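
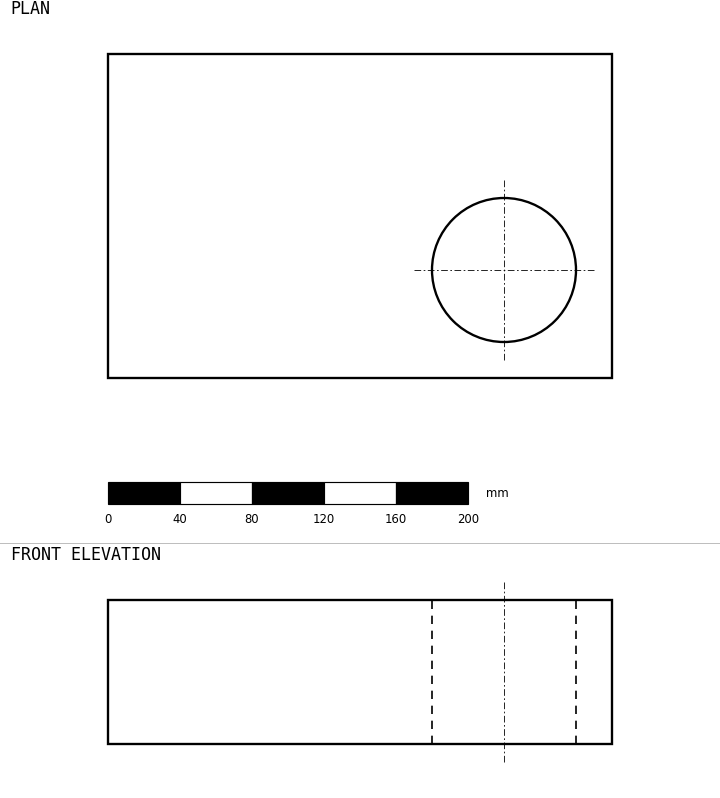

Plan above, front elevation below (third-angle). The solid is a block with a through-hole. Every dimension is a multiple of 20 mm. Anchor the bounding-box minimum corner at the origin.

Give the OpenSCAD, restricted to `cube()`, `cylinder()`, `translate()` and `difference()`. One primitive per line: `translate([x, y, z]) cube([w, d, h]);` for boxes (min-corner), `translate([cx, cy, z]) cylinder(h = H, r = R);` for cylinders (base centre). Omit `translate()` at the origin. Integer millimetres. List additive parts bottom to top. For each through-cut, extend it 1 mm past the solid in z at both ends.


difference() {
  cube([280, 180, 80]);
  translate([220, 60, -1]) cylinder(h = 82, r = 40);
}


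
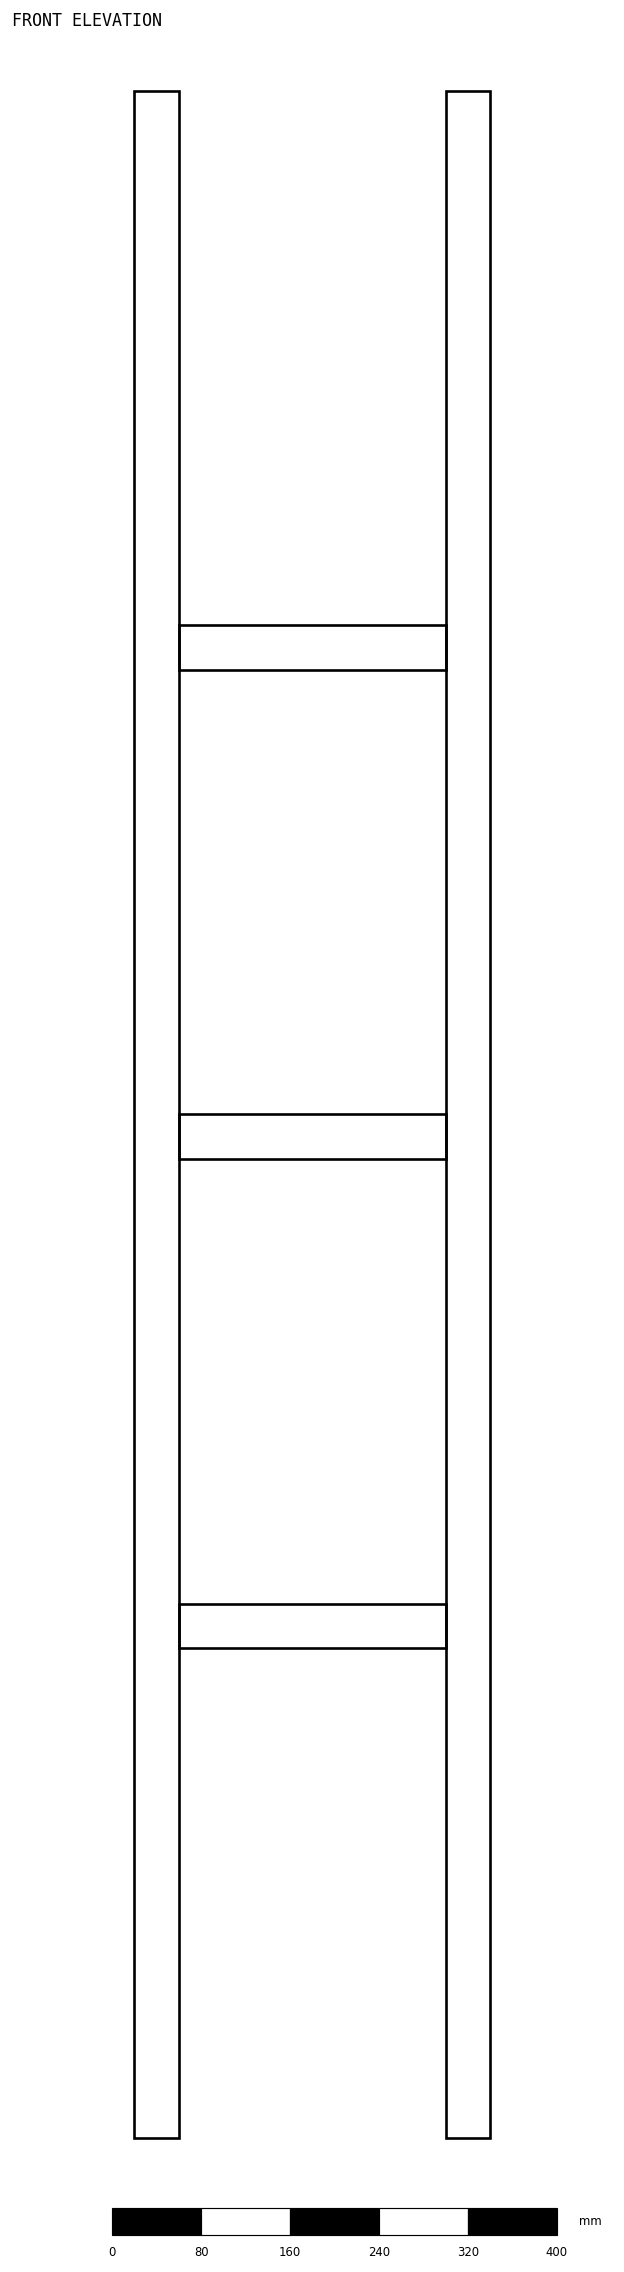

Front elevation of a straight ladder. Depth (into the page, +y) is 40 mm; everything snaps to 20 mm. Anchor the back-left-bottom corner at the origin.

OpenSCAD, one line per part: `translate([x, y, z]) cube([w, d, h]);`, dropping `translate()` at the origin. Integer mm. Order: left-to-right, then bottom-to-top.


cube([40, 40, 1840]);
translate([40, 0, 440]) cube([240, 40, 40]);
translate([40, 0, 880]) cube([240, 40, 40]);
translate([40, 0, 1320]) cube([240, 40, 40]);
translate([280, 0, 0]) cube([40, 40, 1840]);


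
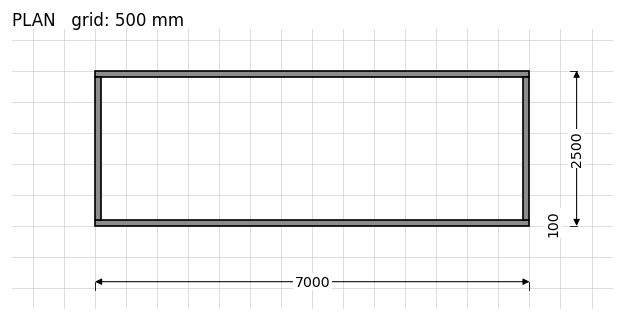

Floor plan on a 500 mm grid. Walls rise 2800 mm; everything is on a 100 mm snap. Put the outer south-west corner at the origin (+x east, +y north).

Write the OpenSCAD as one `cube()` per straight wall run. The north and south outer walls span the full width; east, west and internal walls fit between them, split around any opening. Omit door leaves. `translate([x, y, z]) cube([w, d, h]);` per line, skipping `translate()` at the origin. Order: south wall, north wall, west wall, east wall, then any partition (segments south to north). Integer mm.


cube([7000, 100, 2800]);
translate([0, 2400, 0]) cube([7000, 100, 2800]);
translate([0, 100, 0]) cube([100, 2300, 2800]);
translate([6900, 100, 0]) cube([100, 2300, 2800]);


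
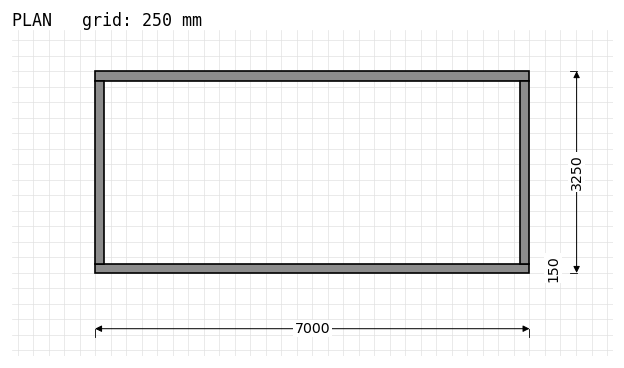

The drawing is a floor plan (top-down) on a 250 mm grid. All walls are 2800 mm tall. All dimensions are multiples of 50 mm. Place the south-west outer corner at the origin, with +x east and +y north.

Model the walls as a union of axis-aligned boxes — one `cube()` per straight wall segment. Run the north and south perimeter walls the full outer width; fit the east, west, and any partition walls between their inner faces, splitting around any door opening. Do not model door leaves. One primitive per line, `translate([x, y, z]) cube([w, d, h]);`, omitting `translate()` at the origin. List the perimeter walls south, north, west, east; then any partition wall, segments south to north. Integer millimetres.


cube([7000, 150, 2800]);
translate([0, 3100, 0]) cube([7000, 150, 2800]);
translate([0, 150, 0]) cube([150, 2950, 2800]);
translate([6850, 150, 0]) cube([150, 2950, 2800]);


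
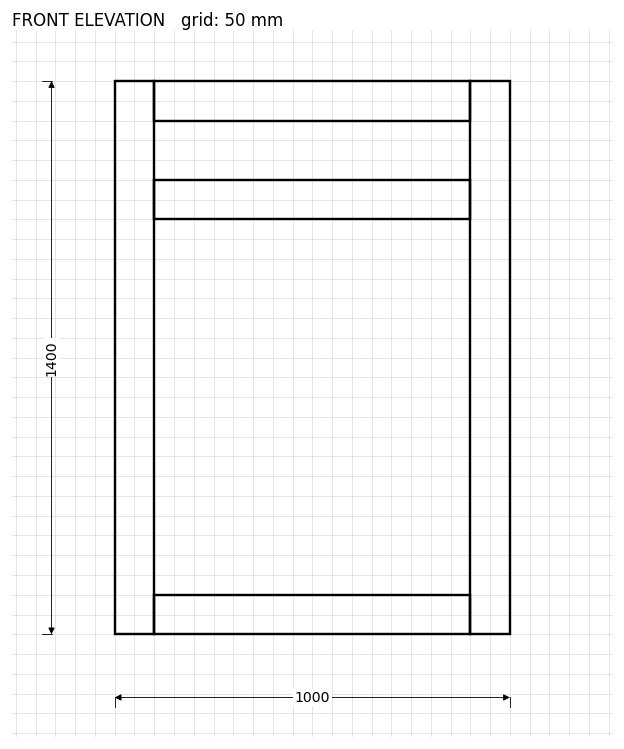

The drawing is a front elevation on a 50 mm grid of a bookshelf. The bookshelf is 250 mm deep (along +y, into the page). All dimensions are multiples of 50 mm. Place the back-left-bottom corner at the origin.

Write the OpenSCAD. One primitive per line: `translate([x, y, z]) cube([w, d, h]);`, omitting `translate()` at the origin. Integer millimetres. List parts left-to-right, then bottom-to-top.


cube([100, 250, 1400]);
translate([100, 0, 0]) cube([800, 250, 100]);
translate([100, 0, 1050]) cube([800, 250, 100]);
translate([100, 0, 1300]) cube([800, 250, 100]);
translate([900, 0, 0]) cube([100, 250, 1400]);


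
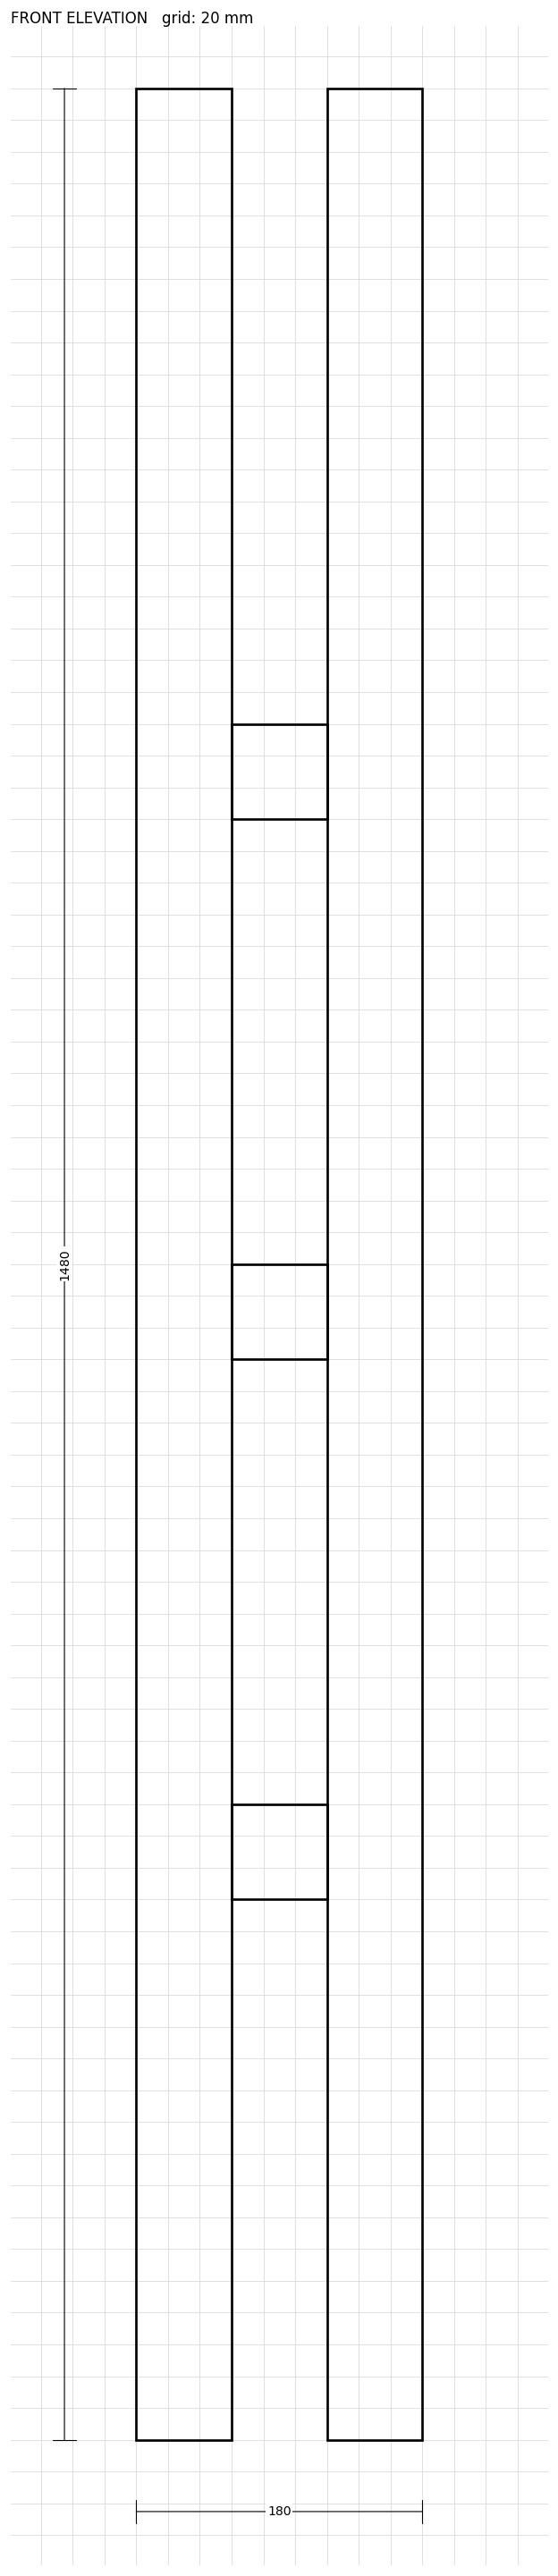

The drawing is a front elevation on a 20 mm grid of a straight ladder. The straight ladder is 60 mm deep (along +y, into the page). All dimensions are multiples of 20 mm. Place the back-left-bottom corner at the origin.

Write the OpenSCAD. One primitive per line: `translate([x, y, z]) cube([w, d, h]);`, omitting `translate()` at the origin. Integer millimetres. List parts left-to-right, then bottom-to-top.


cube([60, 60, 1480]);
translate([60, 0, 340]) cube([60, 60, 60]);
translate([60, 0, 680]) cube([60, 60, 60]);
translate([60, 0, 1020]) cube([60, 60, 60]);
translate([120, 0, 0]) cube([60, 60, 1480]);


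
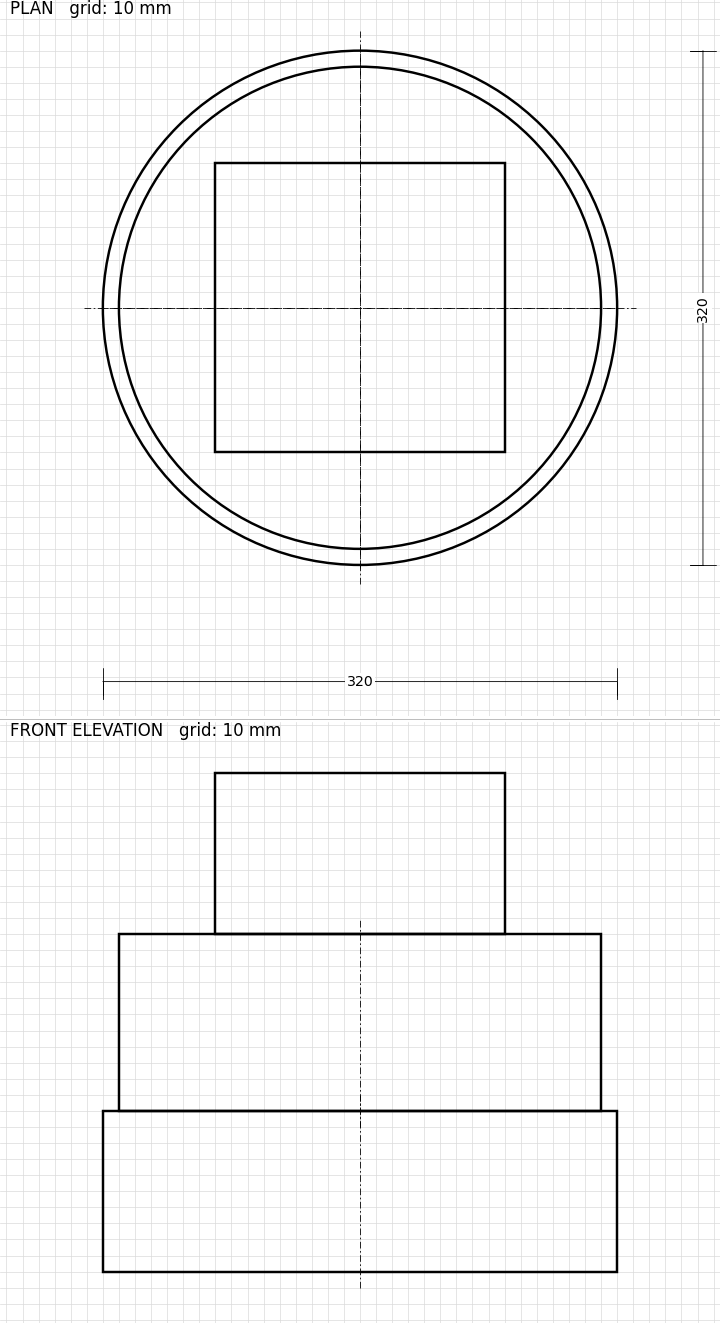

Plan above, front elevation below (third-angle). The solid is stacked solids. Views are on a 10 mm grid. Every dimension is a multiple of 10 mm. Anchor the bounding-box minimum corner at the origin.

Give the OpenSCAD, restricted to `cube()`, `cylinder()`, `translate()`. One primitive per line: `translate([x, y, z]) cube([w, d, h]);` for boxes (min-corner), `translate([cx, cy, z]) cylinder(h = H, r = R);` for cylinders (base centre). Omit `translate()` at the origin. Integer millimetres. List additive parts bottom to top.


translate([160, 160, 0]) cylinder(h = 100, r = 160);
translate([160, 160, 100]) cylinder(h = 110, r = 150);
translate([70, 70, 210]) cube([180, 180, 100]);


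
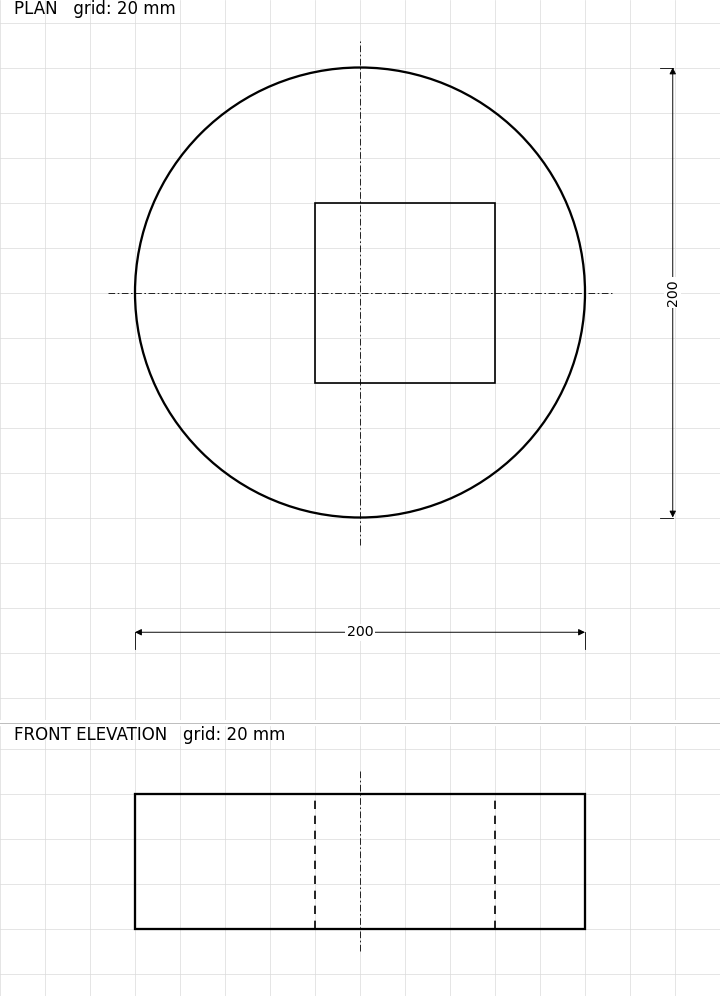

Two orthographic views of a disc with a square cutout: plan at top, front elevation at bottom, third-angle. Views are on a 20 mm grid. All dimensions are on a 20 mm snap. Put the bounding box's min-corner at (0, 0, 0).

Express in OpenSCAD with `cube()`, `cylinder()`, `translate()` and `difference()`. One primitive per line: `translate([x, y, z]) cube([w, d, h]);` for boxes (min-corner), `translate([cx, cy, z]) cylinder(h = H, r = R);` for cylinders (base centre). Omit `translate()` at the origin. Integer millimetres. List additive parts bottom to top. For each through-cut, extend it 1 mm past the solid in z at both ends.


difference() {
  translate([100, 100, 0]) cylinder(h = 60, r = 100);
  translate([80, 60, -1]) cube([80, 80, 62]);
}


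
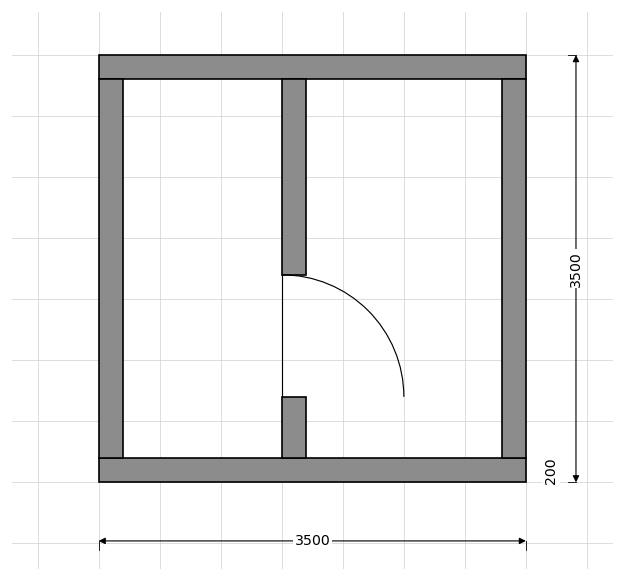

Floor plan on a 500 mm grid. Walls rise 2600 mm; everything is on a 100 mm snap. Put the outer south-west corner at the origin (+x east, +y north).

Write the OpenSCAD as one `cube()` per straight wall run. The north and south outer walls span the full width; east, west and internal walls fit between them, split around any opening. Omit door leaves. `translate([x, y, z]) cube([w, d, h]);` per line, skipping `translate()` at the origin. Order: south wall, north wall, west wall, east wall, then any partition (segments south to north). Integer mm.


cube([3500, 200, 2600]);
translate([0, 3300, 0]) cube([3500, 200, 2600]);
translate([0, 200, 0]) cube([200, 3100, 2600]);
translate([3300, 200, 0]) cube([200, 3100, 2600]);
translate([1500, 200, 0]) cube([200, 500, 2600]);
translate([1500, 1700, 0]) cube([200, 1600, 2600]);


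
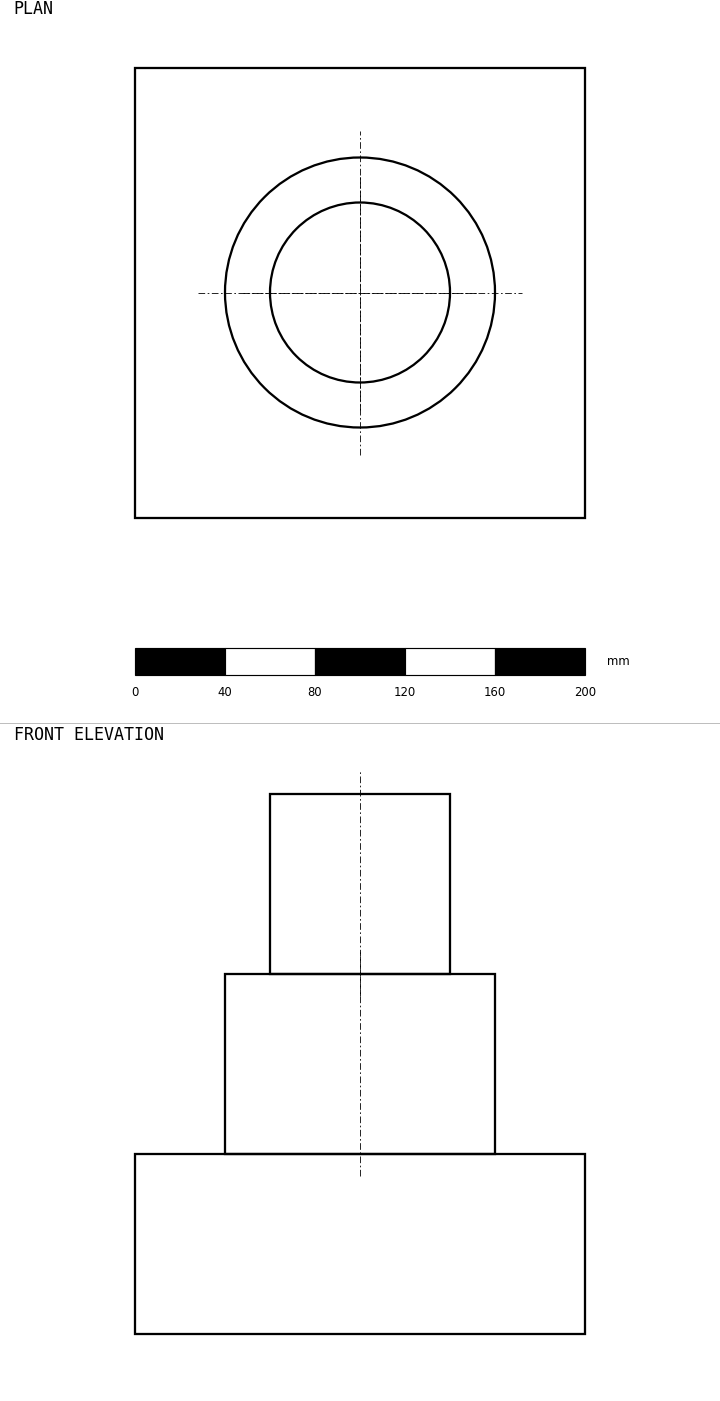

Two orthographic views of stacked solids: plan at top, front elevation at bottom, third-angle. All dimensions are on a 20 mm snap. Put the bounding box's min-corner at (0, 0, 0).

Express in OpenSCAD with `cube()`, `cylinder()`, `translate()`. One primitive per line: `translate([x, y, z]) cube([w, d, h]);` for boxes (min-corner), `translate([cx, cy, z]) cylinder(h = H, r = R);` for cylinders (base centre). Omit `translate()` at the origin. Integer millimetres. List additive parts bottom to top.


cube([200, 200, 80]);
translate([100, 100, 80]) cylinder(h = 80, r = 60);
translate([100, 100, 160]) cylinder(h = 80, r = 40);


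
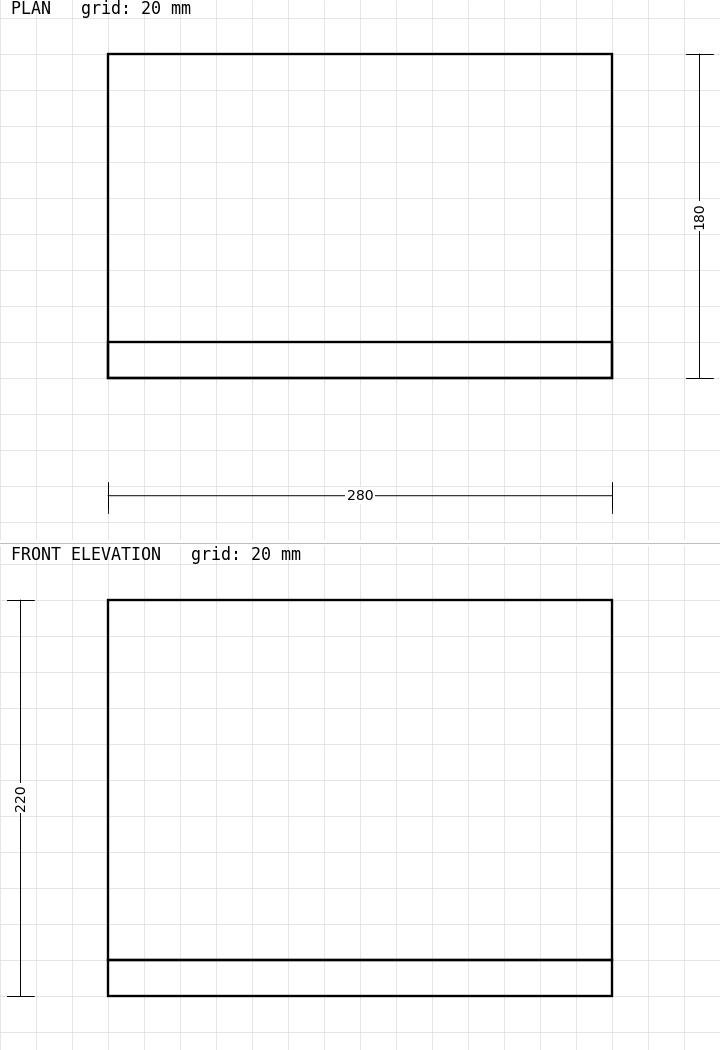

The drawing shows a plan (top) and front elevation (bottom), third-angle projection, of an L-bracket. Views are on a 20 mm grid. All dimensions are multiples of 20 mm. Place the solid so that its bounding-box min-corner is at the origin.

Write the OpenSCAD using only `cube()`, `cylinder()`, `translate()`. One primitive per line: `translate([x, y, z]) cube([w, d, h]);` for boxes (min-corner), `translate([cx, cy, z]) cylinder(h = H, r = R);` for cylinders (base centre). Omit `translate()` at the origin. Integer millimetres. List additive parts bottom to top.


cube([280, 180, 20]);
translate([0, 0, 20]) cube([280, 20, 200]);


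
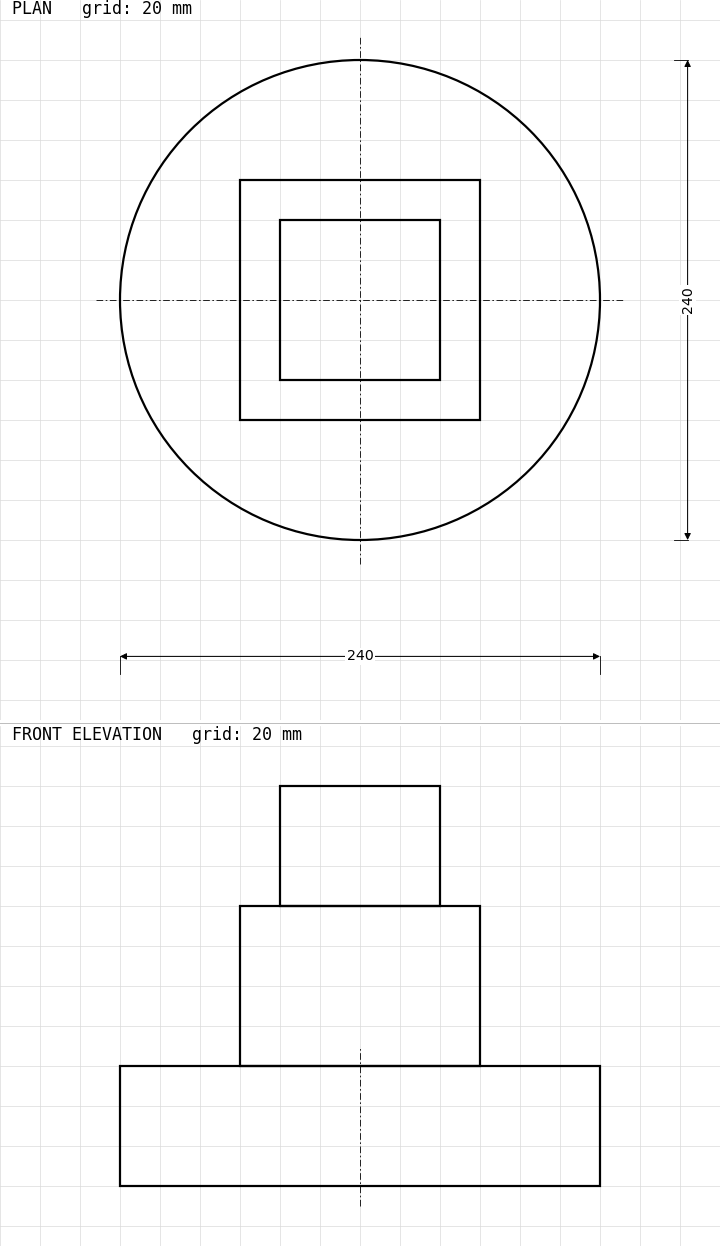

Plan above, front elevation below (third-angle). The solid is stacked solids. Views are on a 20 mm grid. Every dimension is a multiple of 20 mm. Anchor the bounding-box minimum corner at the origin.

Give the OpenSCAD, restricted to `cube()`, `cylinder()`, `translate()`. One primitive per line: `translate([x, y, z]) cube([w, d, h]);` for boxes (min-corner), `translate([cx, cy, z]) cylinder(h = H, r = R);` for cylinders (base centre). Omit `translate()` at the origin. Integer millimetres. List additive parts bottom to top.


translate([120, 120, 0]) cylinder(h = 60, r = 120);
translate([60, 60, 60]) cube([120, 120, 80]);
translate([80, 80, 140]) cube([80, 80, 60]);


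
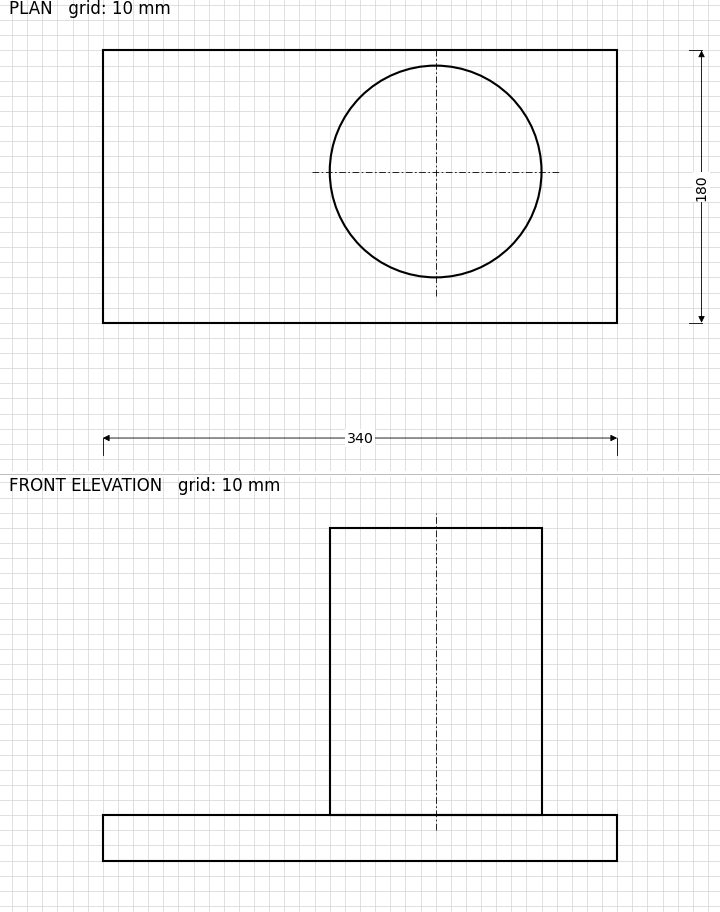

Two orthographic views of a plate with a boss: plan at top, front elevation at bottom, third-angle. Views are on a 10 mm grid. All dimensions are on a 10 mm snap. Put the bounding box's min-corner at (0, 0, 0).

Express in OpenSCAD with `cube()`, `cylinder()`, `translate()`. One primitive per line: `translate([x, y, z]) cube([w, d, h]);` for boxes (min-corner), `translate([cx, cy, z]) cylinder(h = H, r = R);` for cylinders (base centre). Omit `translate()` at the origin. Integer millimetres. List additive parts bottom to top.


cube([340, 180, 30]);
translate([220, 100, 30]) cylinder(h = 190, r = 70);


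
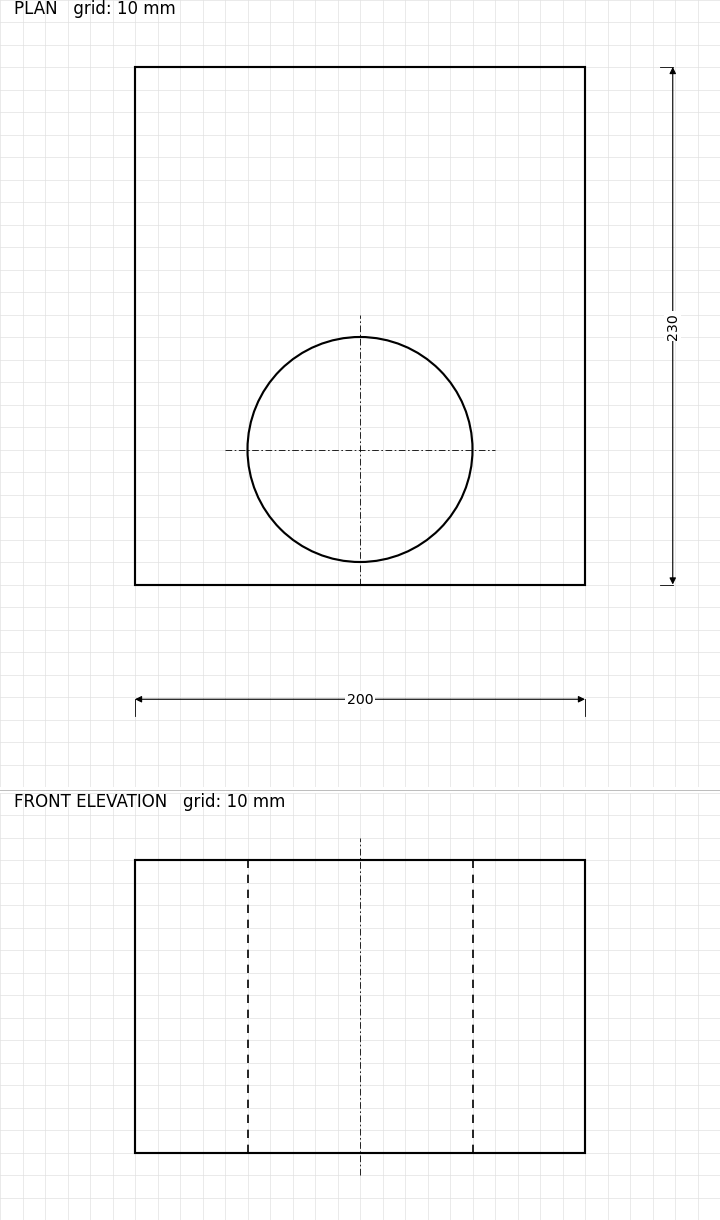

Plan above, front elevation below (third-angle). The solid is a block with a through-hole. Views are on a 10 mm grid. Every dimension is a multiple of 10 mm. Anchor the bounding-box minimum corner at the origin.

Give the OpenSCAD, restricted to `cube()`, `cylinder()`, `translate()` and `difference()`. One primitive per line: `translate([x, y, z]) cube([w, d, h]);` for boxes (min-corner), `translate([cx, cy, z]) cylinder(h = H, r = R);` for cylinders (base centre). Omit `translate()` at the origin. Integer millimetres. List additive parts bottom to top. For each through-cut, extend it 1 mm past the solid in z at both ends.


difference() {
  cube([200, 230, 130]);
  translate([100, 60, -1]) cylinder(h = 132, r = 50);
}


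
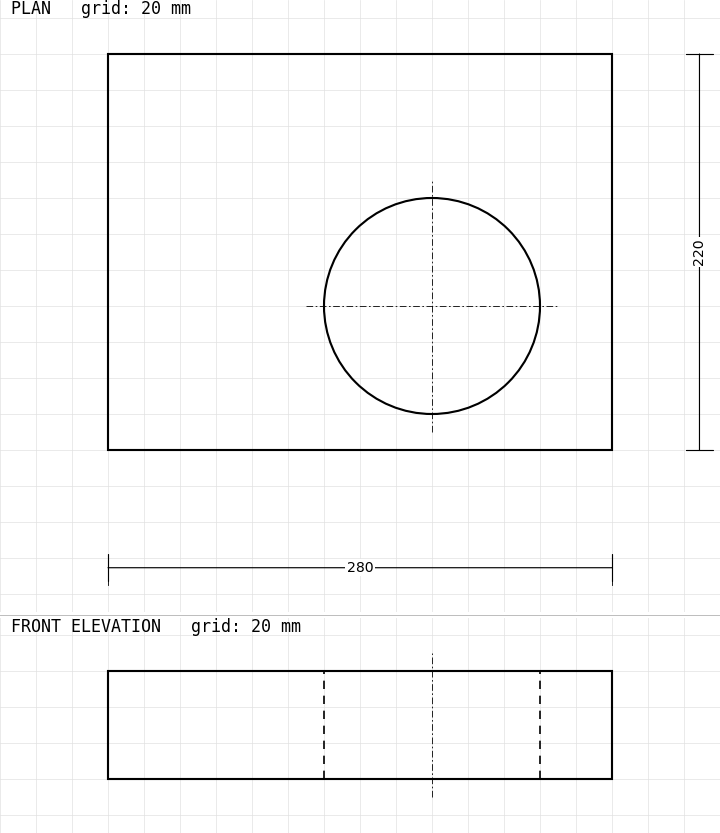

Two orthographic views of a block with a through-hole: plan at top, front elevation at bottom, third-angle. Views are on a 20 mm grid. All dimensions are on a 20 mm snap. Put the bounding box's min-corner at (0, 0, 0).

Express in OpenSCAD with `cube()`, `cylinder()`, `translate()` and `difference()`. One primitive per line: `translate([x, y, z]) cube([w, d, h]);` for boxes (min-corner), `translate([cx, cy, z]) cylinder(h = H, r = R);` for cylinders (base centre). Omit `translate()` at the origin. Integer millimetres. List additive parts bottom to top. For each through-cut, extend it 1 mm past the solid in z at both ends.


difference() {
  cube([280, 220, 60]);
  translate([180, 80, -1]) cylinder(h = 62, r = 60);
}


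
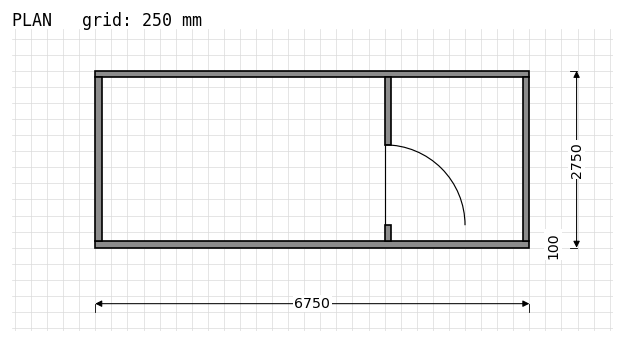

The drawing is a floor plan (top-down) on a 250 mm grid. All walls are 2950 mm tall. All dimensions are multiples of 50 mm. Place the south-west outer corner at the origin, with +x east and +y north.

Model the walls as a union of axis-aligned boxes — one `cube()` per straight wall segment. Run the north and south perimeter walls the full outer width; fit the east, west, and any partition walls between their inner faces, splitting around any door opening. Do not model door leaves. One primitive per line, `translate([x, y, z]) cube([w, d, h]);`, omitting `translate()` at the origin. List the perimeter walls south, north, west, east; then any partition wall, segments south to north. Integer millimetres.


cube([6750, 100, 2950]);
translate([0, 2650, 0]) cube([6750, 100, 2950]);
translate([0, 100, 0]) cube([100, 2550, 2950]);
translate([6650, 100, 0]) cube([100, 2550, 2950]);
translate([4500, 100, 0]) cube([100, 250, 2950]);
translate([4500, 1600, 0]) cube([100, 1050, 2950]);


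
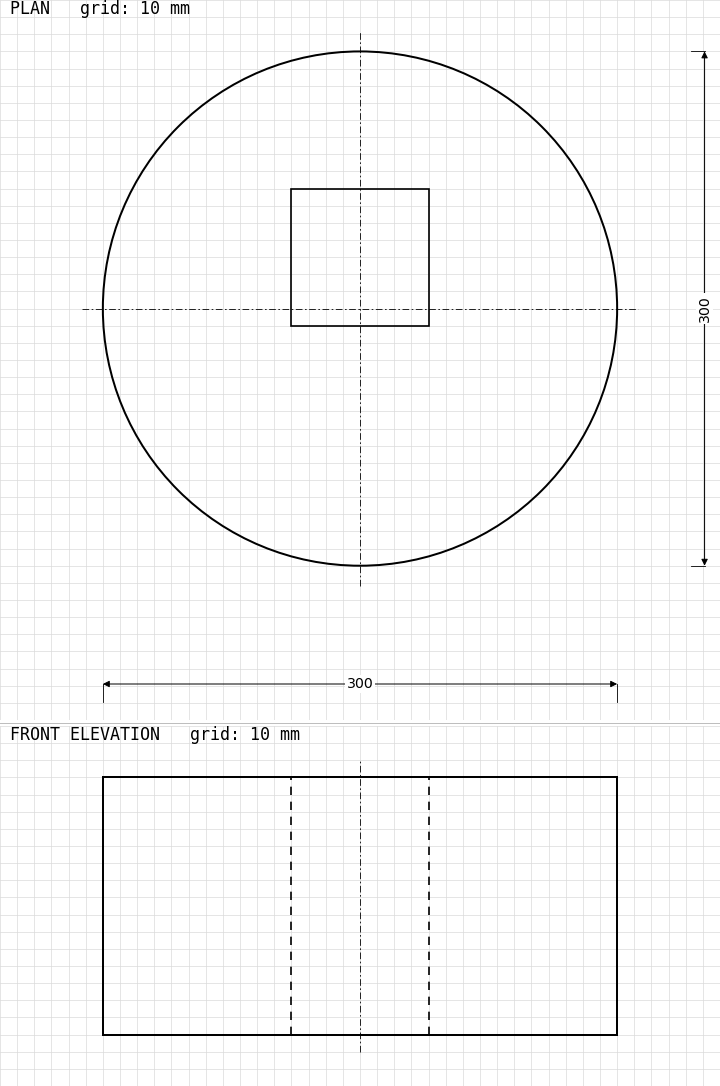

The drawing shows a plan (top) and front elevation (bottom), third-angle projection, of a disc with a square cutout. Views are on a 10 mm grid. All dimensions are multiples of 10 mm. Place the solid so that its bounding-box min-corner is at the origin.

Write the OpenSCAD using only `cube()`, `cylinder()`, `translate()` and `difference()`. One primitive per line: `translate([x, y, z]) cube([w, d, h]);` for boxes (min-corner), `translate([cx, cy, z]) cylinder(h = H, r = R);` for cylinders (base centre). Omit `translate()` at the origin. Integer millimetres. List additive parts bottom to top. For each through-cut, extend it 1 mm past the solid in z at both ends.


difference() {
  translate([150, 150, 0]) cylinder(h = 150, r = 150);
  translate([110, 140, -1]) cube([80, 80, 152]);
}


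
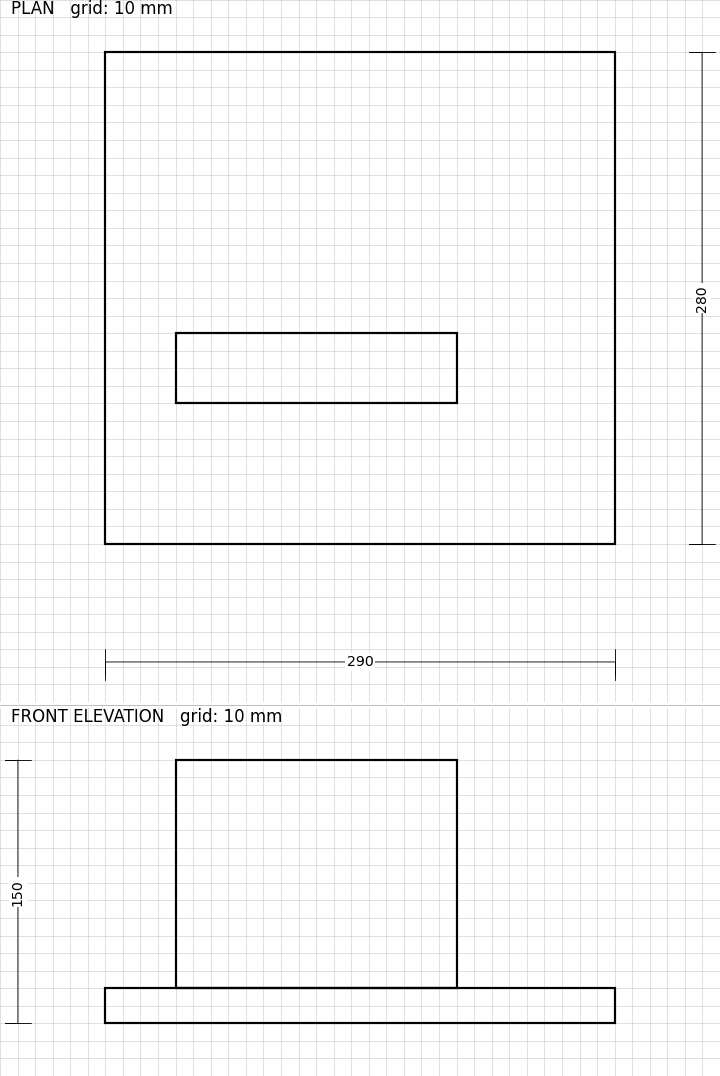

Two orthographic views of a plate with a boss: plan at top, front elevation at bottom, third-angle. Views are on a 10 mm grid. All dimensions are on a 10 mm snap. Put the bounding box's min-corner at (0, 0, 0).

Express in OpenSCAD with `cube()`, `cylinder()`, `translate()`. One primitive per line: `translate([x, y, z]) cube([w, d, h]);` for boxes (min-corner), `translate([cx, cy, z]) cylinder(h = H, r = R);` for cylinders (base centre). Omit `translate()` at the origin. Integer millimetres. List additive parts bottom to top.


cube([290, 280, 20]);
translate([40, 80, 20]) cube([160, 40, 130]);


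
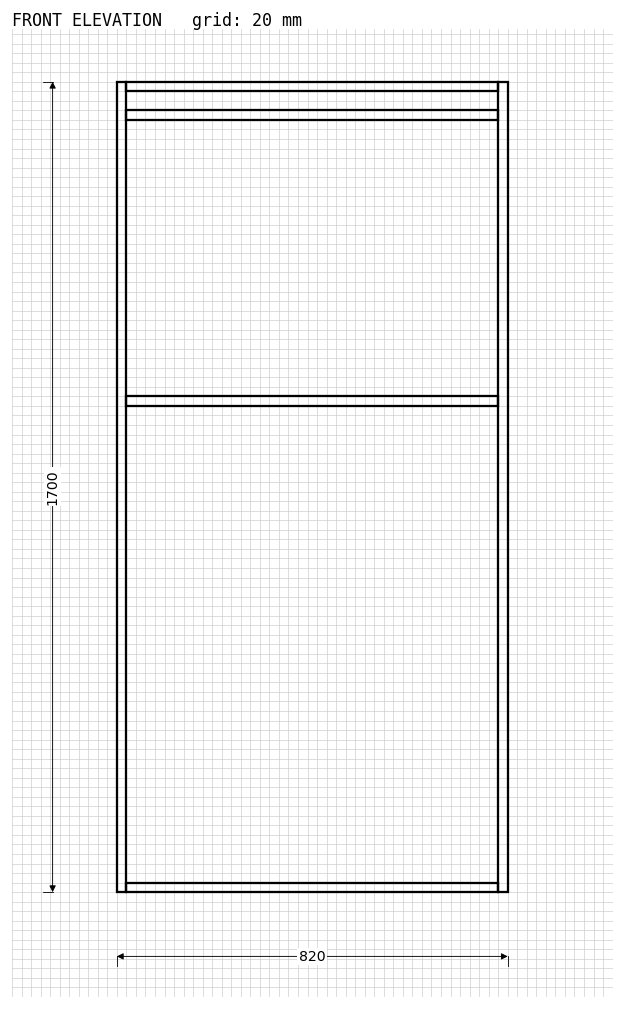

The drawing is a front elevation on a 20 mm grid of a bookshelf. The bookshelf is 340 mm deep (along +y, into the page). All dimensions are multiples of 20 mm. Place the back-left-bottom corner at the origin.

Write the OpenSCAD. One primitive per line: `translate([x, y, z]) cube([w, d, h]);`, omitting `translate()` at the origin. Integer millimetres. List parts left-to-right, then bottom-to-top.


cube([20, 340, 1700]);
translate([20, 0, 0]) cube([780, 340, 20]);
translate([20, 0, 1020]) cube([780, 340, 20]);
translate([20, 0, 1620]) cube([780, 340, 20]);
translate([20, 0, 1680]) cube([780, 340, 20]);
translate([800, 0, 0]) cube([20, 340, 1700]);


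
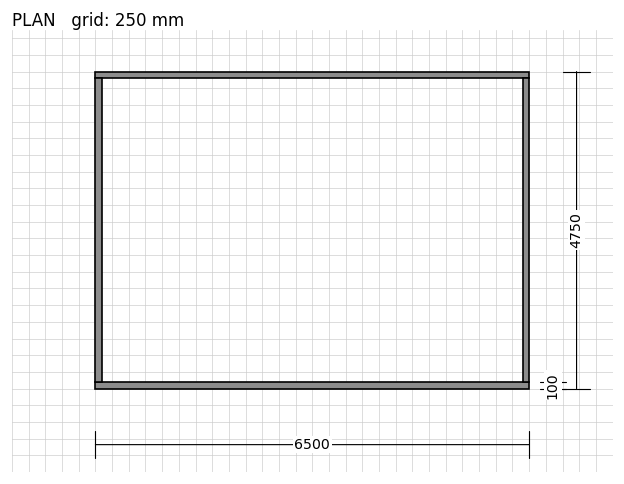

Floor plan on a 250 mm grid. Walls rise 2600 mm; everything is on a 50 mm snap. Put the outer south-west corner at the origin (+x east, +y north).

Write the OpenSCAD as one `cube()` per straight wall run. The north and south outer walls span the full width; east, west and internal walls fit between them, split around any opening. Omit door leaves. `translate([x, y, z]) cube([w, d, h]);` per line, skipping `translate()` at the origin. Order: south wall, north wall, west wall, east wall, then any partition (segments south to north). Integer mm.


cube([6500, 100, 2600]);
translate([0, 4650, 0]) cube([6500, 100, 2600]);
translate([0, 100, 0]) cube([100, 4550, 2600]);
translate([6400, 100, 0]) cube([100, 4550, 2600]);


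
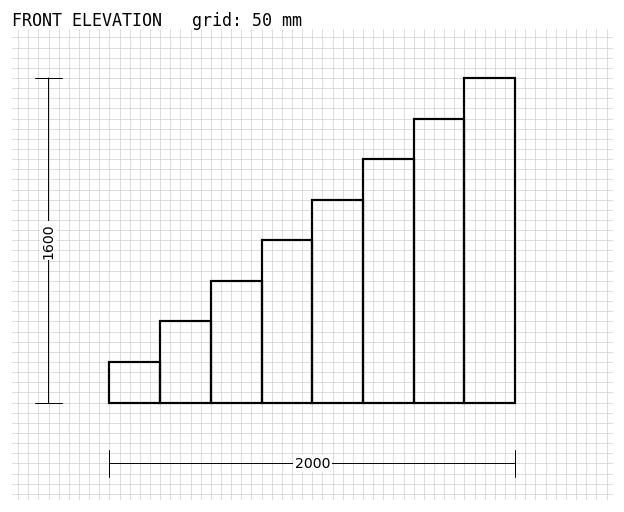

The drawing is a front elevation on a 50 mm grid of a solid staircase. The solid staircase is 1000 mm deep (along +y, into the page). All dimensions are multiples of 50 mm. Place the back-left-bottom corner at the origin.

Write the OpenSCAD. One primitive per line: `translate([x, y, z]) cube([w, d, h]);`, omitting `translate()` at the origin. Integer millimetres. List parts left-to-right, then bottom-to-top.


cube([250, 1000, 200]);
translate([250, 0, 0]) cube([250, 1000, 400]);
translate([500, 0, 0]) cube([250, 1000, 600]);
translate([750, 0, 0]) cube([250, 1000, 800]);
translate([1000, 0, 0]) cube([250, 1000, 1000]);
translate([1250, 0, 0]) cube([250, 1000, 1200]);
translate([1500, 0, 0]) cube([250, 1000, 1400]);
translate([1750, 0, 0]) cube([250, 1000, 1600]);


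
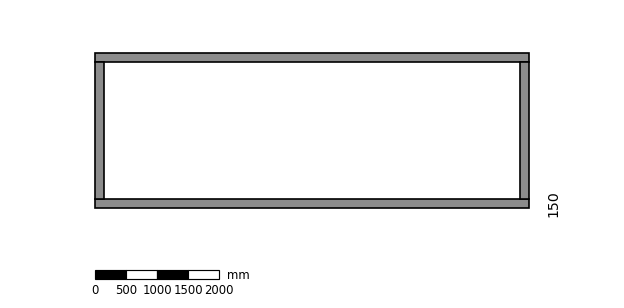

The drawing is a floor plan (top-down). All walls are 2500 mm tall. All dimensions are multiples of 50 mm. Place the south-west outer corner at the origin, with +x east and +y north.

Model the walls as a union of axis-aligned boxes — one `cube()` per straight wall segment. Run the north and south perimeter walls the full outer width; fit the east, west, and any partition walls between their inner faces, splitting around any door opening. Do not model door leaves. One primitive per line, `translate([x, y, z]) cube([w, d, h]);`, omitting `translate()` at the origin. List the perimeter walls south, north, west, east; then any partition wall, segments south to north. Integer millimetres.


cube([7000, 150, 2500]);
translate([0, 2350, 0]) cube([7000, 150, 2500]);
translate([0, 150, 0]) cube([150, 2200, 2500]);
translate([6850, 150, 0]) cube([150, 2200, 2500]);


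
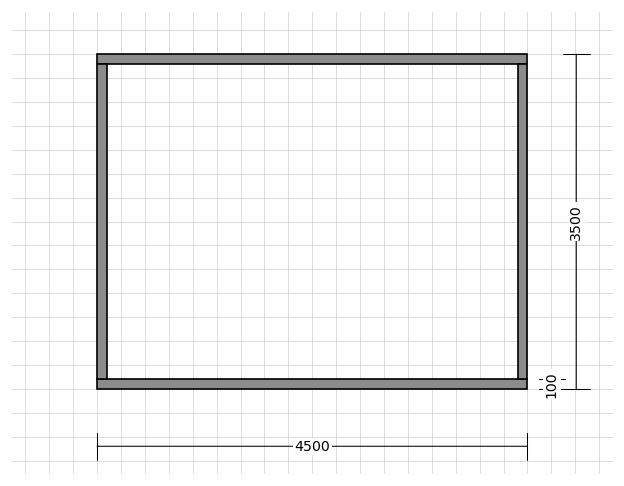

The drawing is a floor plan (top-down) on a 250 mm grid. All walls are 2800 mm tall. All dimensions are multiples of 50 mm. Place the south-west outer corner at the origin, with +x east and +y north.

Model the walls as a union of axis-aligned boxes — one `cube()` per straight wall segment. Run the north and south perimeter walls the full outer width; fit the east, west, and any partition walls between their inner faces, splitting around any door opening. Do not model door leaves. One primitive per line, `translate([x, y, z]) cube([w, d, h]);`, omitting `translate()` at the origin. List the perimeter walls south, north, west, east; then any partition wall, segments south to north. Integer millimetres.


cube([4500, 100, 2800]);
translate([0, 3400, 0]) cube([4500, 100, 2800]);
translate([0, 100, 0]) cube([100, 3300, 2800]);
translate([4400, 100, 0]) cube([100, 3300, 2800]);


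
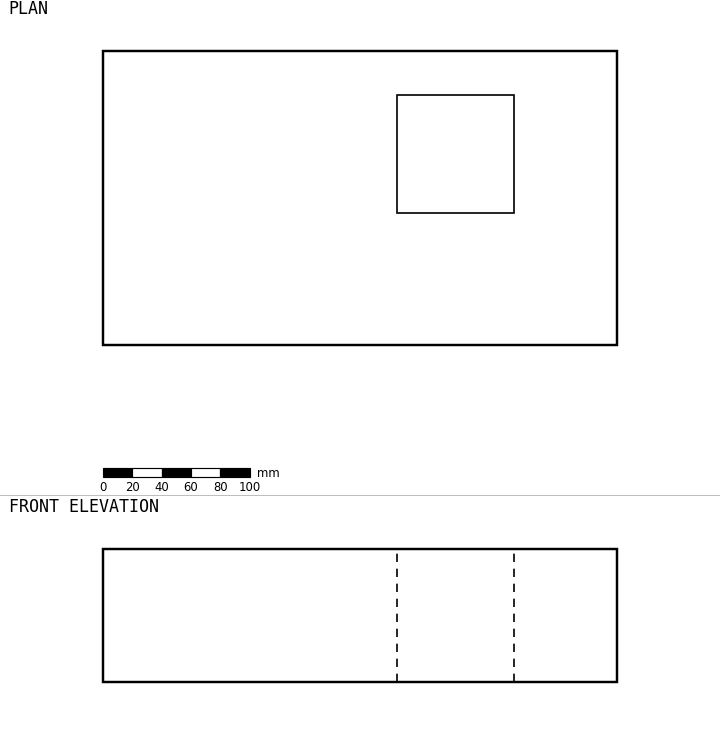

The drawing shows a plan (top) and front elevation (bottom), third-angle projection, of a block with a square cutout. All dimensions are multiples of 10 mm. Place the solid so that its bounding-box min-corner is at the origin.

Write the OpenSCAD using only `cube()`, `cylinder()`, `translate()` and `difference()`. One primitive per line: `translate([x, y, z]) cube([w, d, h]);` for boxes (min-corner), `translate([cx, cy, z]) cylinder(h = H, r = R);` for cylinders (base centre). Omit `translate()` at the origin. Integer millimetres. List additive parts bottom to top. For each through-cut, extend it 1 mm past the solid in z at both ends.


difference() {
  cube([350, 200, 90]);
  translate([200, 90, -1]) cube([80, 80, 92]);
}


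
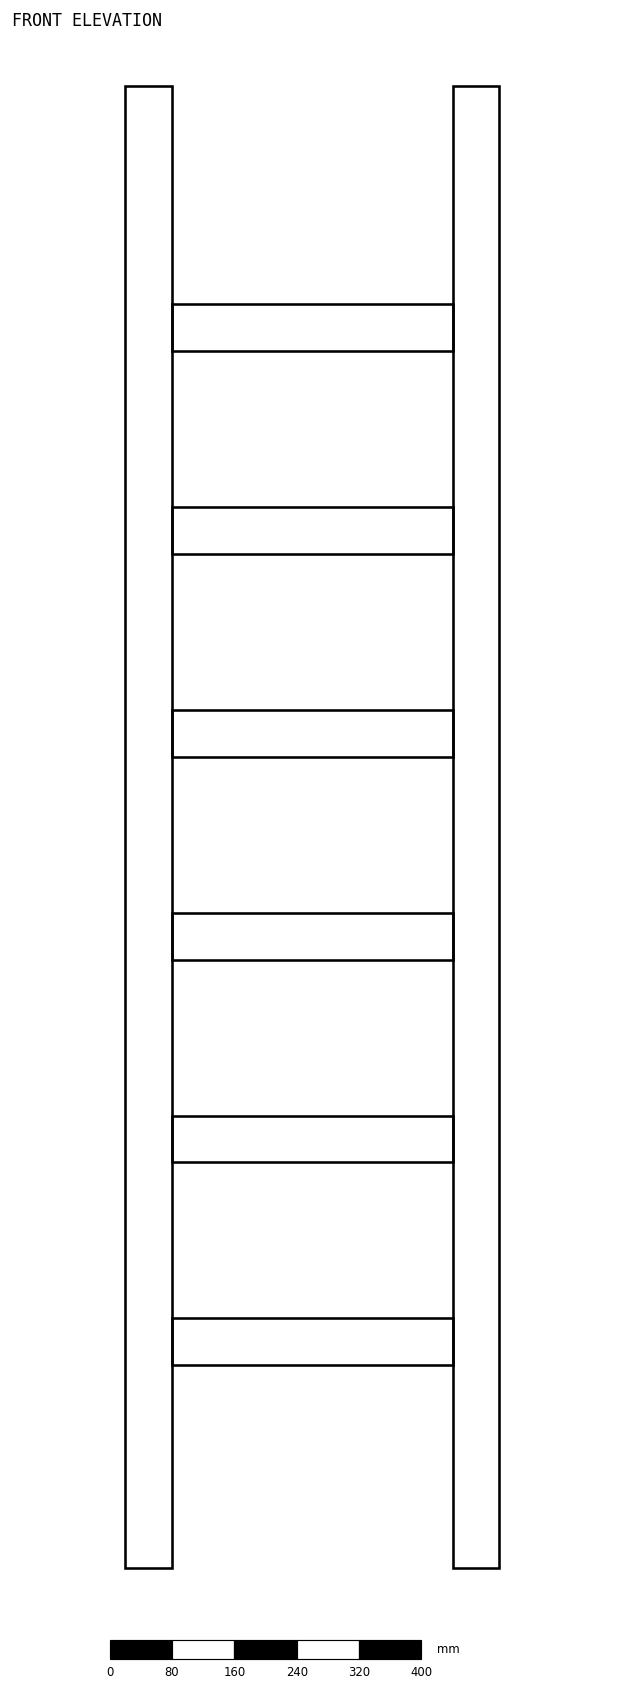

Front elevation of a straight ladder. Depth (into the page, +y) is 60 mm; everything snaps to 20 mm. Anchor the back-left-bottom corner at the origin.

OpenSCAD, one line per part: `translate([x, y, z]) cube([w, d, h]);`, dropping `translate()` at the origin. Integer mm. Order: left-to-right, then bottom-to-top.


cube([60, 60, 1900]);
translate([60, 0, 260]) cube([360, 60, 60]);
translate([60, 0, 520]) cube([360, 60, 60]);
translate([60, 0, 780]) cube([360, 60, 60]);
translate([60, 0, 1040]) cube([360, 60, 60]);
translate([60, 0, 1300]) cube([360, 60, 60]);
translate([60, 0, 1560]) cube([360, 60, 60]);
translate([420, 0, 0]) cube([60, 60, 1900]);


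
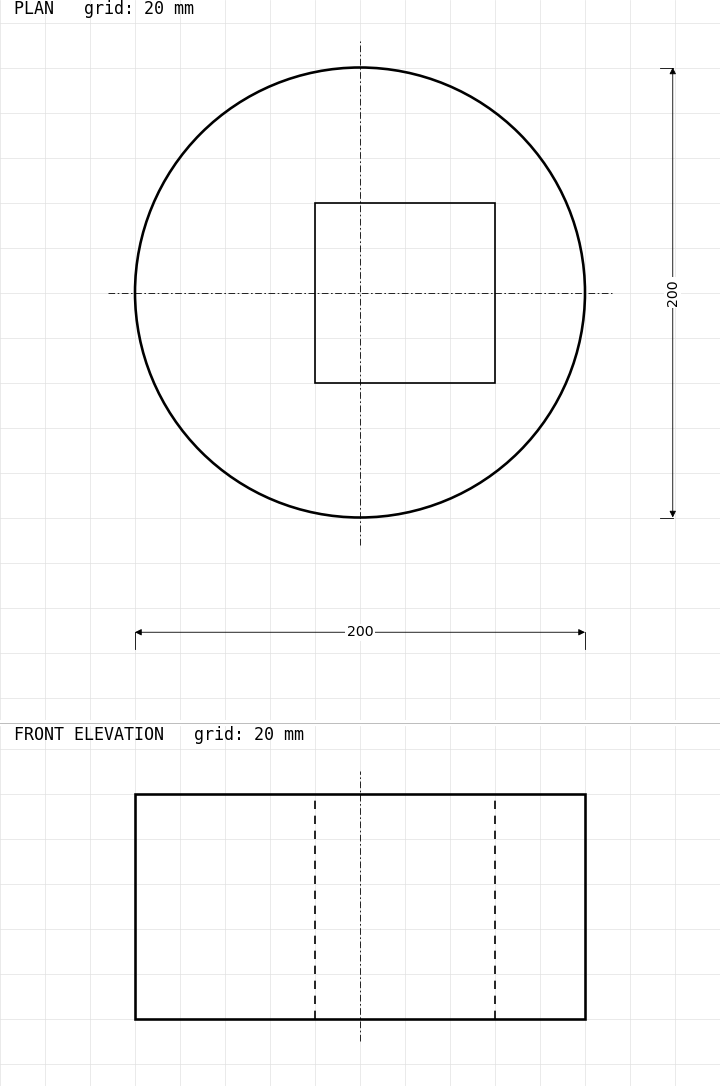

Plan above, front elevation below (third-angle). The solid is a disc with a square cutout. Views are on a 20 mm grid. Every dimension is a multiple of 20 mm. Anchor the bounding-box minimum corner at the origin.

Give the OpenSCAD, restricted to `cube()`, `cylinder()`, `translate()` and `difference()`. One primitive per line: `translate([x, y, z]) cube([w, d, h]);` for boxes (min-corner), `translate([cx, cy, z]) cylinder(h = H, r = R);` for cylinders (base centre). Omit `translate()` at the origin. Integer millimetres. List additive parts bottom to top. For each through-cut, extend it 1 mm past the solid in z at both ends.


difference() {
  translate([100, 100, 0]) cylinder(h = 100, r = 100);
  translate([80, 60, -1]) cube([80, 80, 102]);
}


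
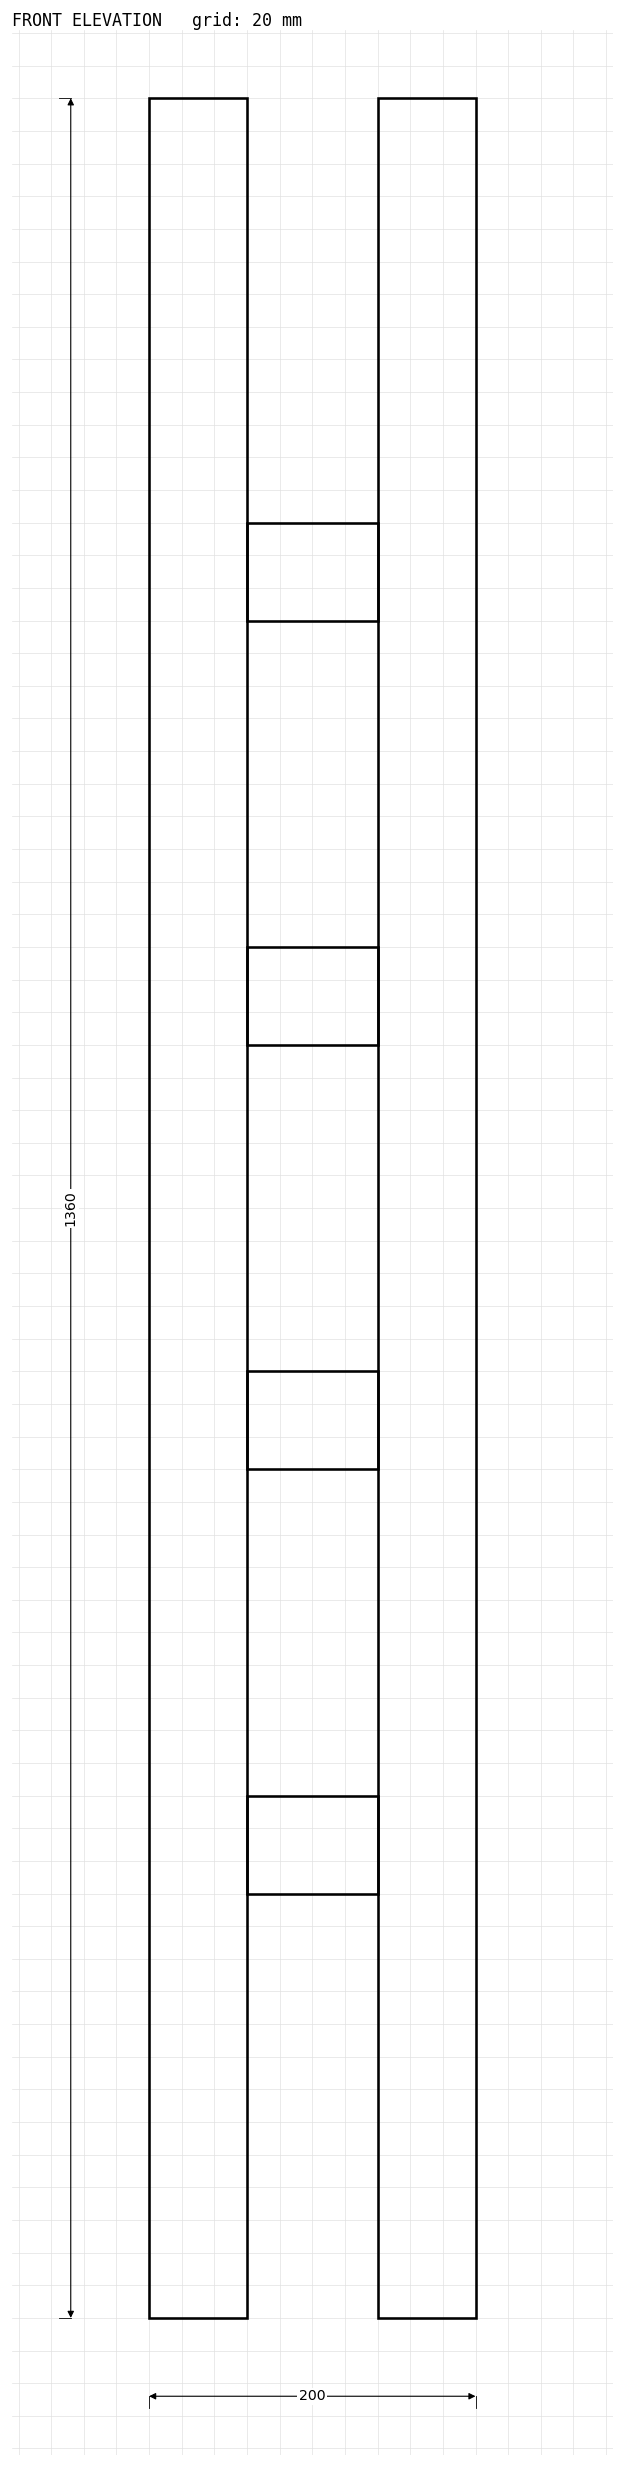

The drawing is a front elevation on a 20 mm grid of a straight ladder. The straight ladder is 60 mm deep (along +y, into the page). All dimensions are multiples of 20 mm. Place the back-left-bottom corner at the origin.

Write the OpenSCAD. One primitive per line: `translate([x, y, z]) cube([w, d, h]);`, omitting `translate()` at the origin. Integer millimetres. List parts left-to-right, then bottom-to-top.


cube([60, 60, 1360]);
translate([60, 0, 260]) cube([80, 60, 60]);
translate([60, 0, 520]) cube([80, 60, 60]);
translate([60, 0, 780]) cube([80, 60, 60]);
translate([60, 0, 1040]) cube([80, 60, 60]);
translate([140, 0, 0]) cube([60, 60, 1360]);


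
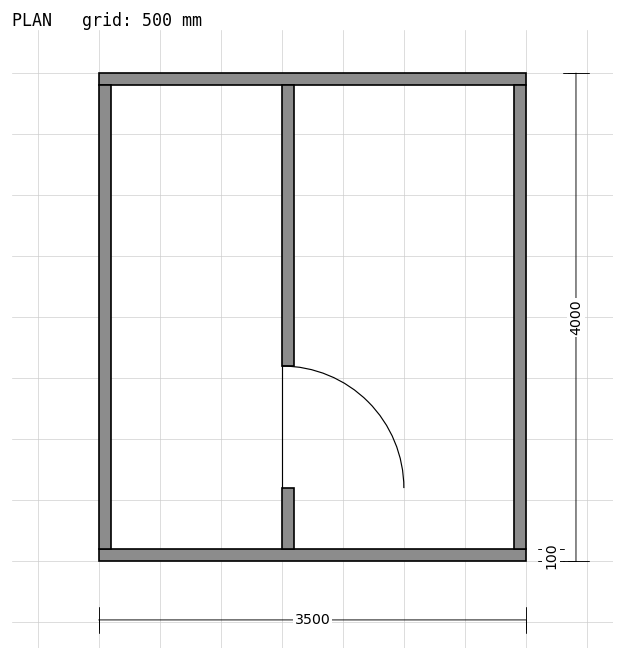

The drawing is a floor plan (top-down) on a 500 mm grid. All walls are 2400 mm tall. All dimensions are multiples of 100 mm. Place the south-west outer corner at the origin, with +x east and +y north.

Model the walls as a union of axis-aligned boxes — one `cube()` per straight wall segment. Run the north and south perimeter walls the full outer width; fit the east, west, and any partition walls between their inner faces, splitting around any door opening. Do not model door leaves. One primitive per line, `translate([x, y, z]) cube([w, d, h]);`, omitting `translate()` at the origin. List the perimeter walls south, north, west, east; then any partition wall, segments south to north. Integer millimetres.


cube([3500, 100, 2400]);
translate([0, 3900, 0]) cube([3500, 100, 2400]);
translate([0, 100, 0]) cube([100, 3800, 2400]);
translate([3400, 100, 0]) cube([100, 3800, 2400]);
translate([1500, 100, 0]) cube([100, 500, 2400]);
translate([1500, 1600, 0]) cube([100, 2300, 2400]);


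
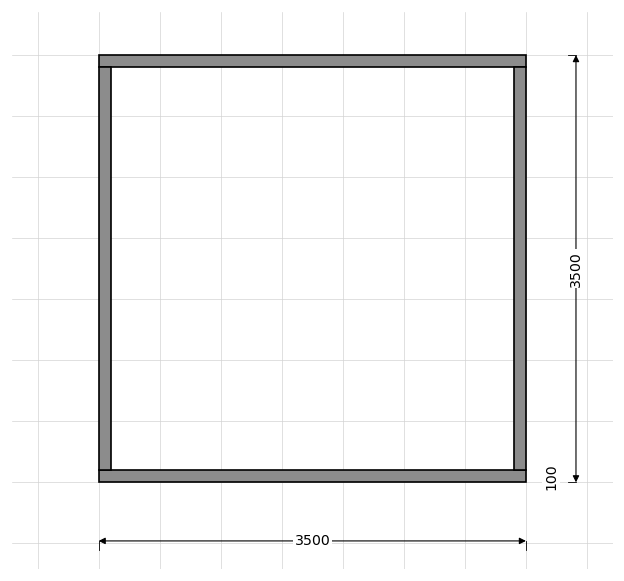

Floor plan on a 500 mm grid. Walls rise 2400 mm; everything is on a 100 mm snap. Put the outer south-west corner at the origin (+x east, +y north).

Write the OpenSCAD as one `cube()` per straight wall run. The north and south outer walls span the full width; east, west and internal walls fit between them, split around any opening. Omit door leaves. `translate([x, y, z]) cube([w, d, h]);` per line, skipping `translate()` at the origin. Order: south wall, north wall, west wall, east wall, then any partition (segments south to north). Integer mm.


cube([3500, 100, 2400]);
translate([0, 3400, 0]) cube([3500, 100, 2400]);
translate([0, 100, 0]) cube([100, 3300, 2400]);
translate([3400, 100, 0]) cube([100, 3300, 2400]);


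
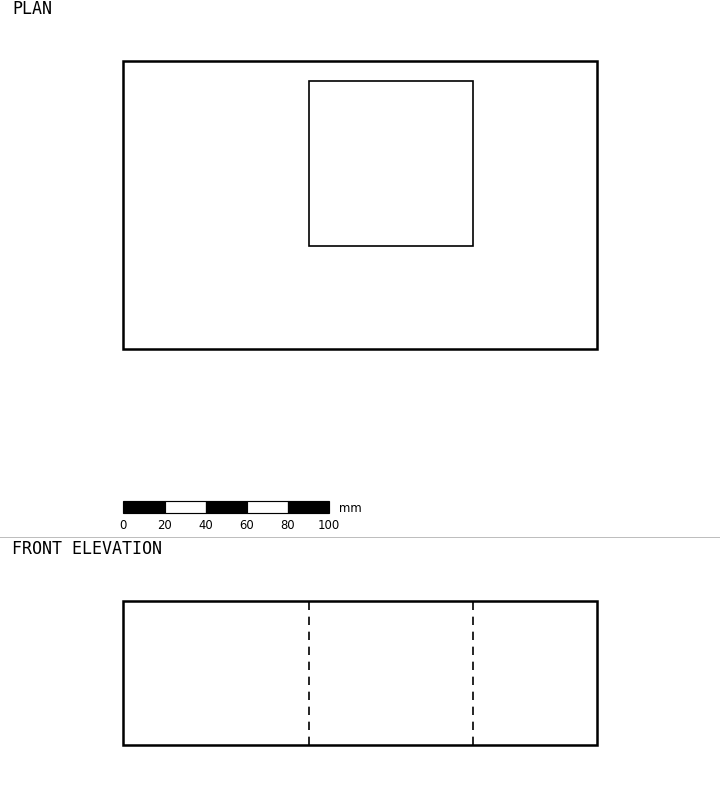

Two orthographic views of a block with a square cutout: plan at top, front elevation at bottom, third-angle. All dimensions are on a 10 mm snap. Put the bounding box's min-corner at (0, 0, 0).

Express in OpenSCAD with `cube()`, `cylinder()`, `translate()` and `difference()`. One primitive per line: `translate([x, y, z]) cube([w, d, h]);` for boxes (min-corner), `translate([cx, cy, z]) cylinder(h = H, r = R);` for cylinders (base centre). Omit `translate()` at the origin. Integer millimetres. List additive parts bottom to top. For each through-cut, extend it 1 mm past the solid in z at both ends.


difference() {
  cube([230, 140, 70]);
  translate([90, 50, -1]) cube([80, 80, 72]);
}


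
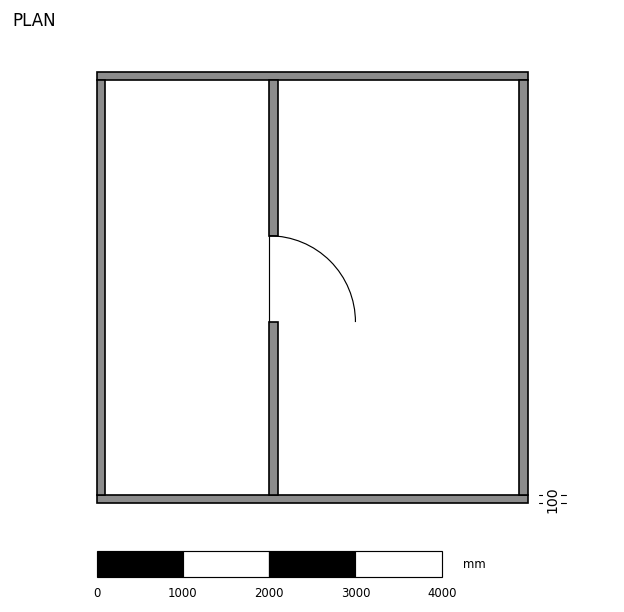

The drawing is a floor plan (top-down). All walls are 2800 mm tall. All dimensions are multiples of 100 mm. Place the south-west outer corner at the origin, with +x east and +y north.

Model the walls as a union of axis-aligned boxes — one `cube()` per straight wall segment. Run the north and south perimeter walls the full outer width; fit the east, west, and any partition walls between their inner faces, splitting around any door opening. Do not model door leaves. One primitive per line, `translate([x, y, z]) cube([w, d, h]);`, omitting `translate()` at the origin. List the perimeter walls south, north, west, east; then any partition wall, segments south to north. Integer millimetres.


cube([5000, 100, 2800]);
translate([0, 4900, 0]) cube([5000, 100, 2800]);
translate([0, 100, 0]) cube([100, 4800, 2800]);
translate([4900, 100, 0]) cube([100, 4800, 2800]);
translate([2000, 100, 0]) cube([100, 2000, 2800]);
translate([2000, 3100, 0]) cube([100, 1800, 2800]);


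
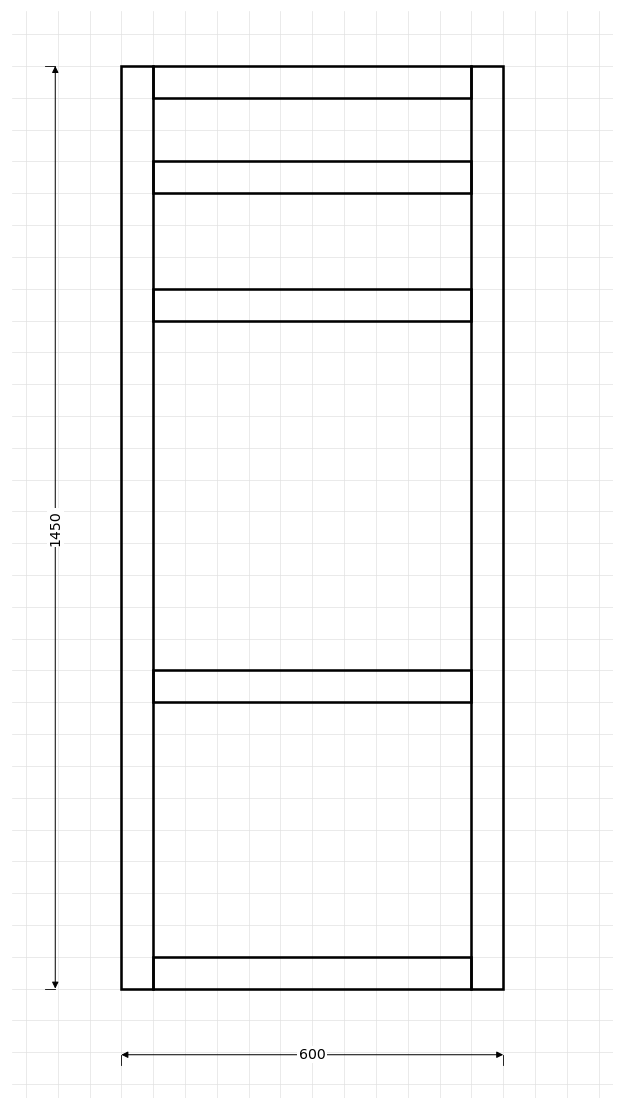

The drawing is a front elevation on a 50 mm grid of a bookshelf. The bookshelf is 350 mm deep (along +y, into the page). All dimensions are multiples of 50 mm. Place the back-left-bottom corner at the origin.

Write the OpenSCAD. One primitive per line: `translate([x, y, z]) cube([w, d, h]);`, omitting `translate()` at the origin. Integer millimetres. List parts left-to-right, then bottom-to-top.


cube([50, 350, 1450]);
translate([50, 0, 0]) cube([500, 350, 50]);
translate([50, 0, 450]) cube([500, 350, 50]);
translate([50, 0, 1050]) cube([500, 350, 50]);
translate([50, 0, 1250]) cube([500, 350, 50]);
translate([50, 0, 1400]) cube([500, 350, 50]);
translate([550, 0, 0]) cube([50, 350, 1450]);


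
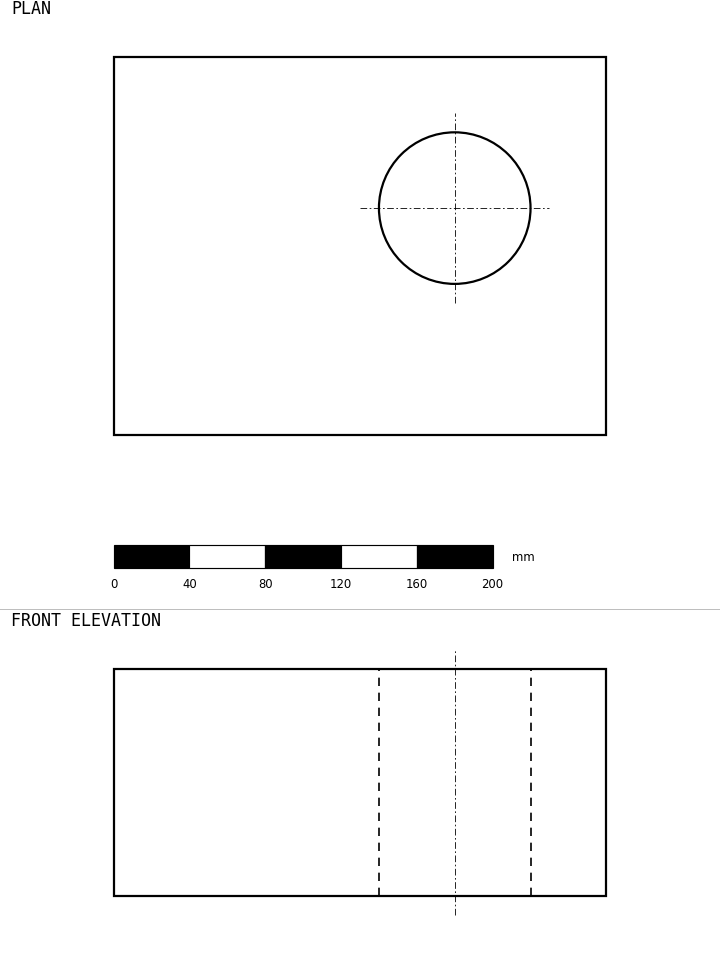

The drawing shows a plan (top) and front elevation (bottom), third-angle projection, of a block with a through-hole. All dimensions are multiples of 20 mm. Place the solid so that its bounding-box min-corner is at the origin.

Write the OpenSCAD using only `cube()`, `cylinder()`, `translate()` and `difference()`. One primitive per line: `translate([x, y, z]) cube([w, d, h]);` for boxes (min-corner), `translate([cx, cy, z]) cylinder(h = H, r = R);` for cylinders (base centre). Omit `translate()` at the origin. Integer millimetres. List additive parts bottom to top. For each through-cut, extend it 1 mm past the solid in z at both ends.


difference() {
  cube([260, 200, 120]);
  translate([180, 120, -1]) cylinder(h = 122, r = 40);
}


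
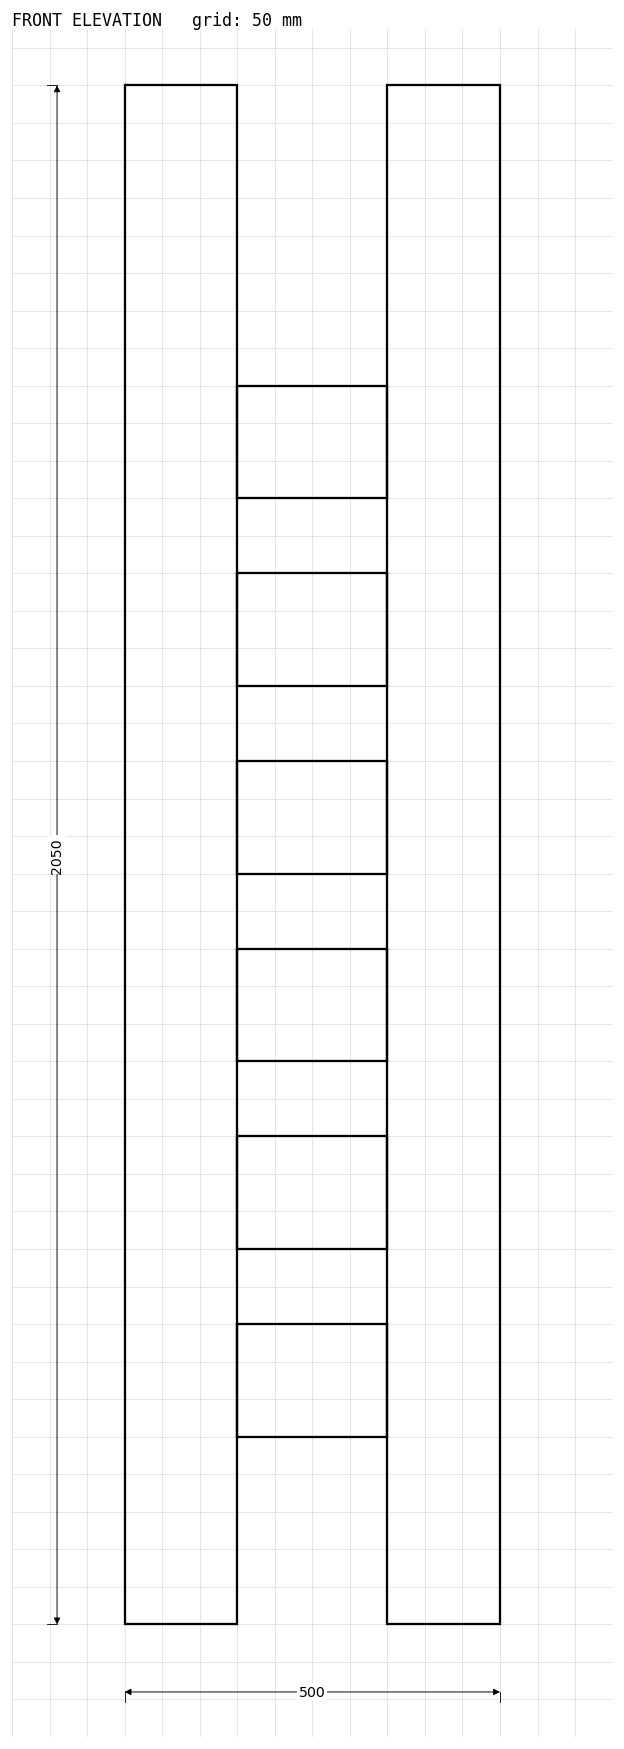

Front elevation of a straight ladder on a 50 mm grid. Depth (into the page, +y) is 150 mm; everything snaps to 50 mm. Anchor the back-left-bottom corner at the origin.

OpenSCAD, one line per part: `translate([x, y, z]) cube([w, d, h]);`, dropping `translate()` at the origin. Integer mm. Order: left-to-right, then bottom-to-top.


cube([150, 150, 2050]);
translate([150, 0, 250]) cube([200, 150, 150]);
translate([150, 0, 500]) cube([200, 150, 150]);
translate([150, 0, 750]) cube([200, 150, 150]);
translate([150, 0, 1000]) cube([200, 150, 150]);
translate([150, 0, 1250]) cube([200, 150, 150]);
translate([150, 0, 1500]) cube([200, 150, 150]);
translate([350, 0, 0]) cube([150, 150, 2050]);
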